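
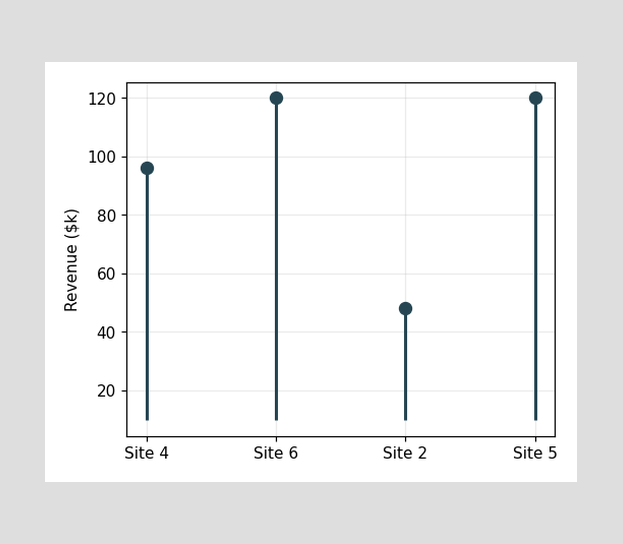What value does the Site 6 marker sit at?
$120k

The Site 6 marker sits at $120k.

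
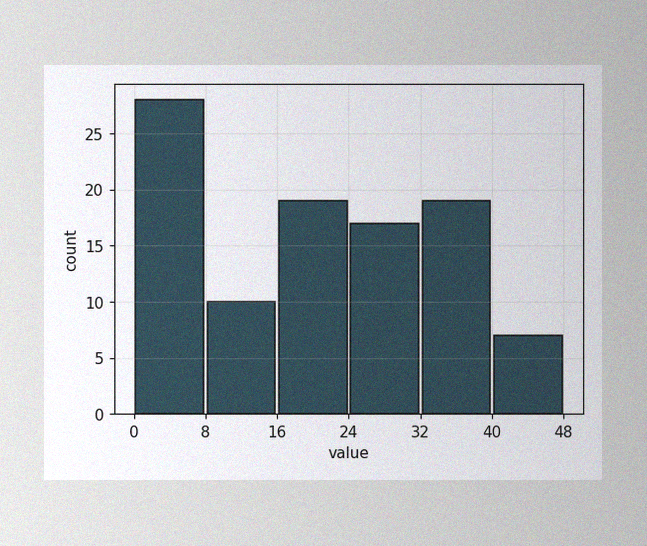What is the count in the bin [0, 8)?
28

The image has some photo noise and uneven lighting. The [0, 8) bin has height 28.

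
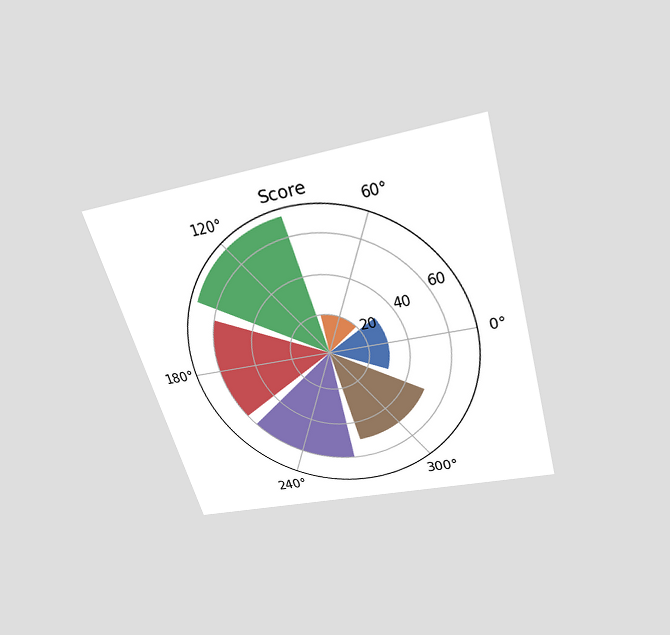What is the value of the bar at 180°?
60

The chart is tilted about 16° counter-clockwise and viewed slightly from above. The bar at 180° reaches 60 on the radial axis.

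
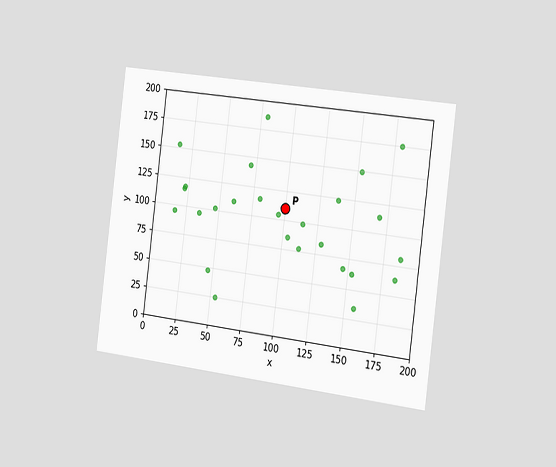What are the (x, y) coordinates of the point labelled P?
The chart is tilted about 7° clockwise and viewed slightly from the right. Following the gridlines from P to each axis, P sits at (100, 110).

(100, 110)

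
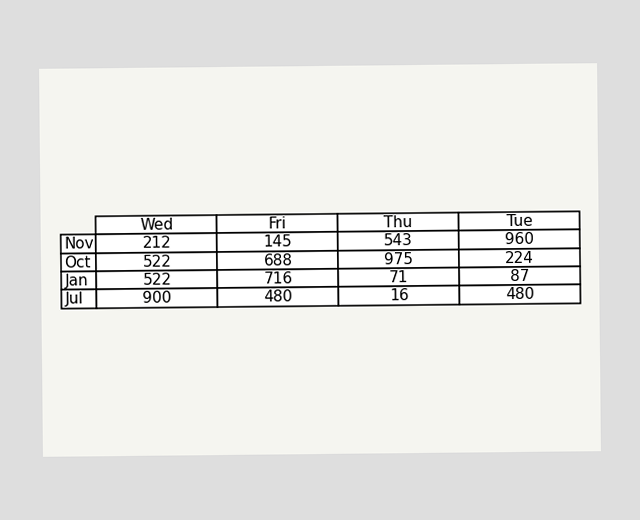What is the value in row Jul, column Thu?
The (Jul, Thu) cell reads 16.

16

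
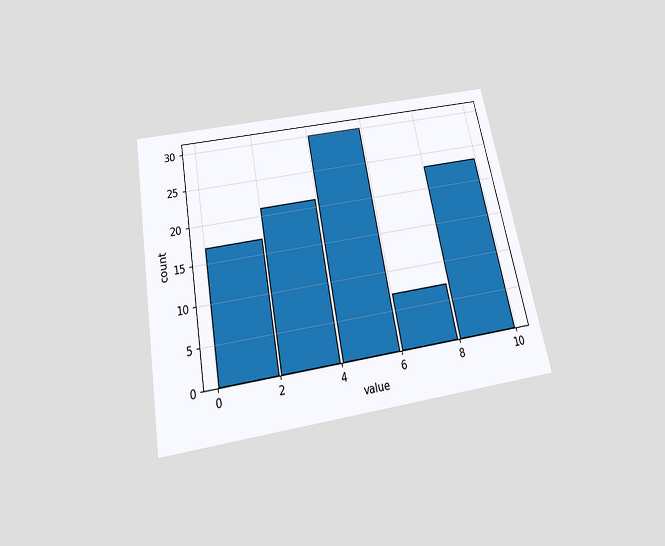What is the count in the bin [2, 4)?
The chart is tilted about 11° counter-clockwise and viewed slightly from below. The [2, 4) bin has height 21.

21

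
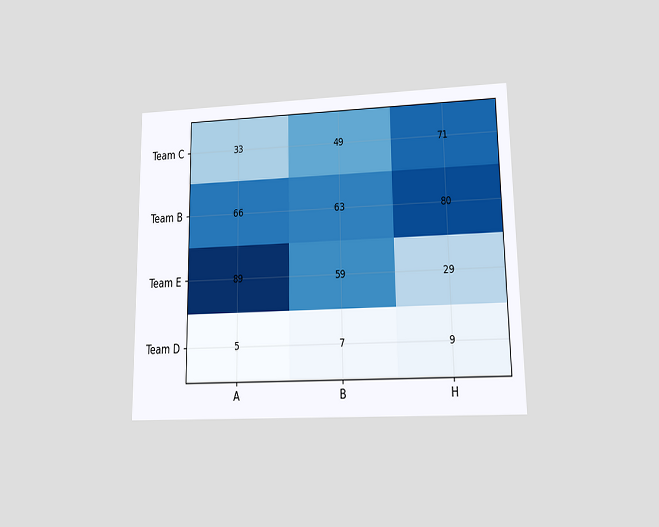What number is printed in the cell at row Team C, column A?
33

The chart is viewed at a slight angle. The (Team C, A) cell reads 33.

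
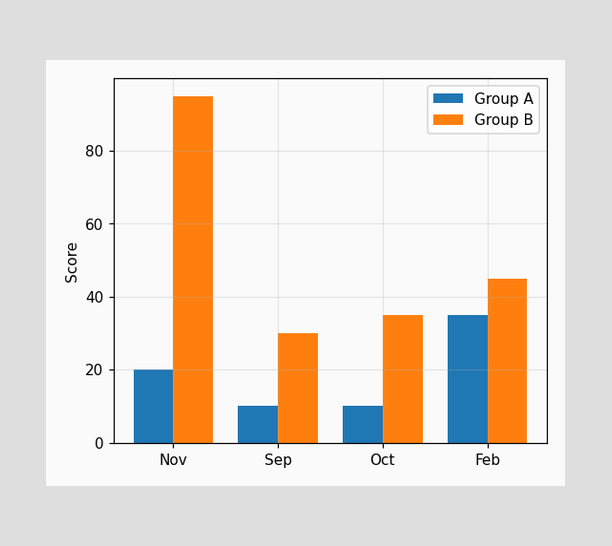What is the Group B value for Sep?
The Group B bar at Sep reaches 30 on the y-axis.

30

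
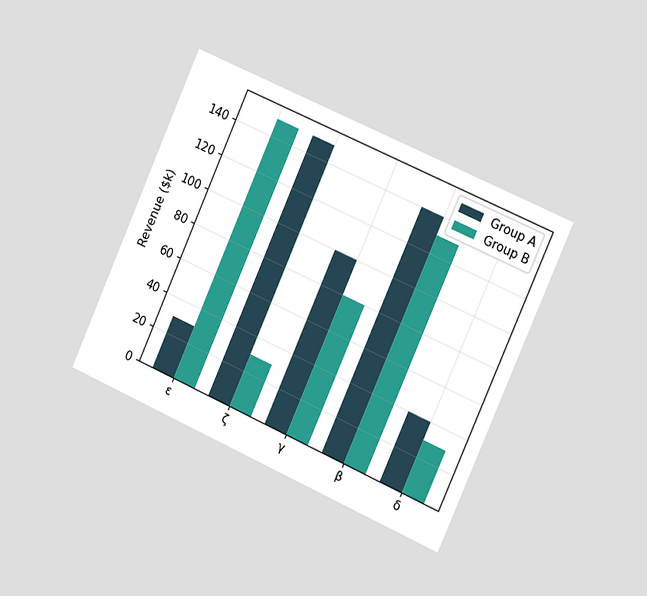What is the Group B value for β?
The chart is tilted about 24° clockwise and viewed slightly from the right. The Group B bar at β reaches $130k on the y-axis.

$130k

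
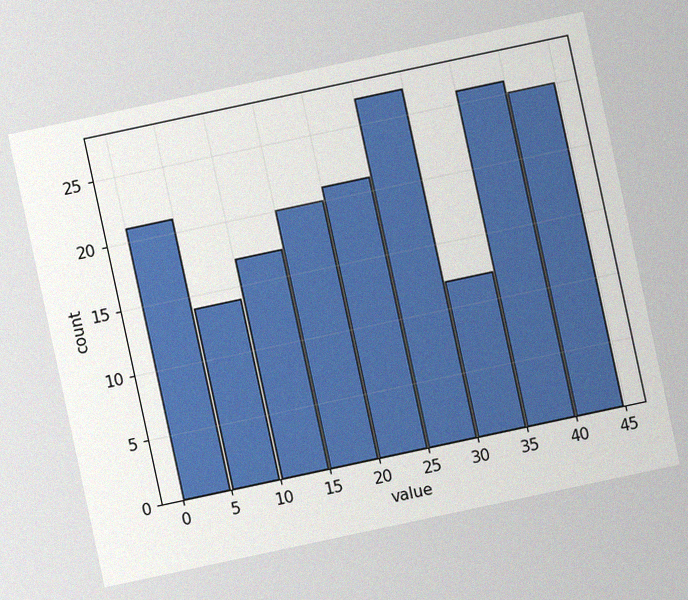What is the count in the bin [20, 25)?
21

The chart is tilted about 12° counter-clockwise, with some photo noise. The [20, 25) bin has height 21.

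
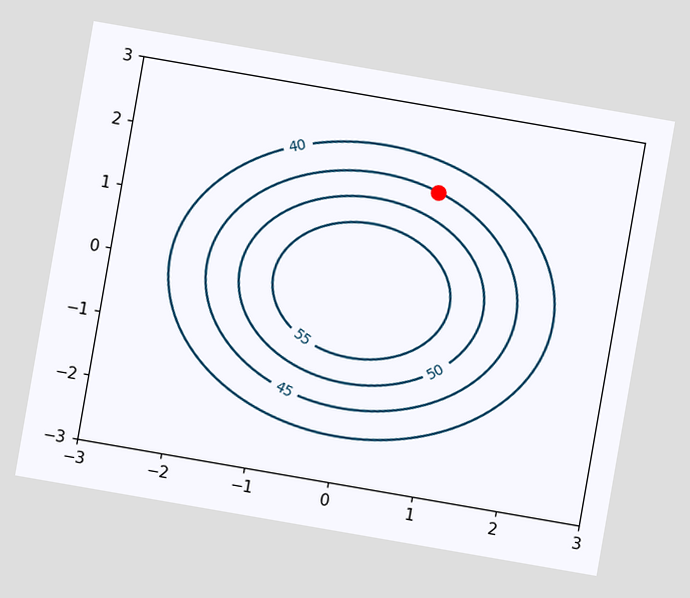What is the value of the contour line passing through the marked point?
45

The chart is tilted about 10° clockwise. The marked point sits on the contour labelled 45.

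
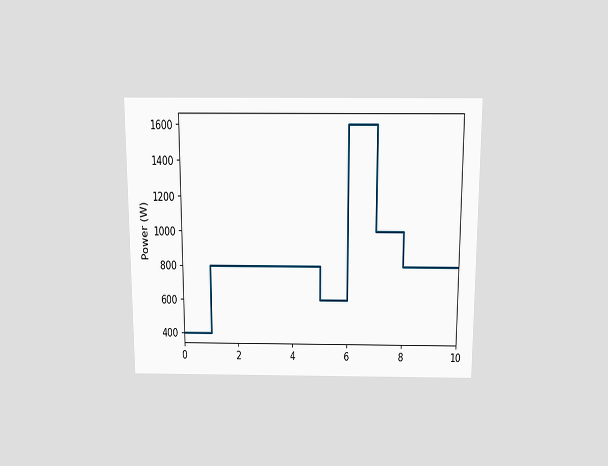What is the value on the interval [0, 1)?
The chart is viewed slightly from above. On [0, 1) the step sits at 400W.

400W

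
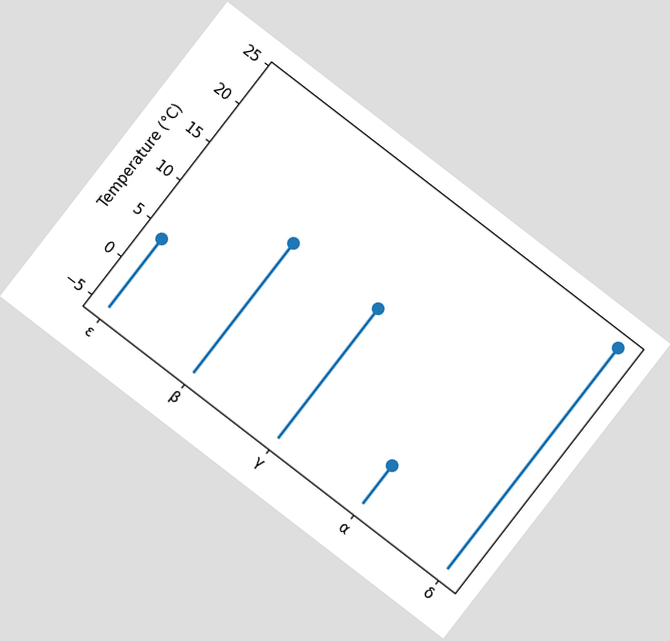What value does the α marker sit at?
0°C

The chart is tilted about 38° clockwise. The α marker sits at 0°C.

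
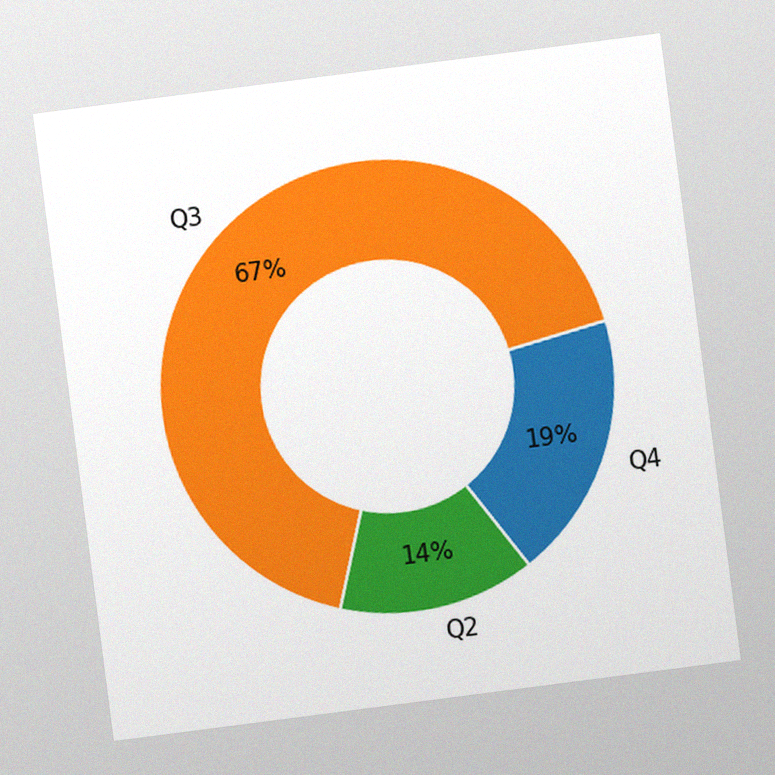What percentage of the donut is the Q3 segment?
67%

The chart is tilted about 7° counter-clockwise, with some photo noise. The Q3 segment takes up 67% of the ring.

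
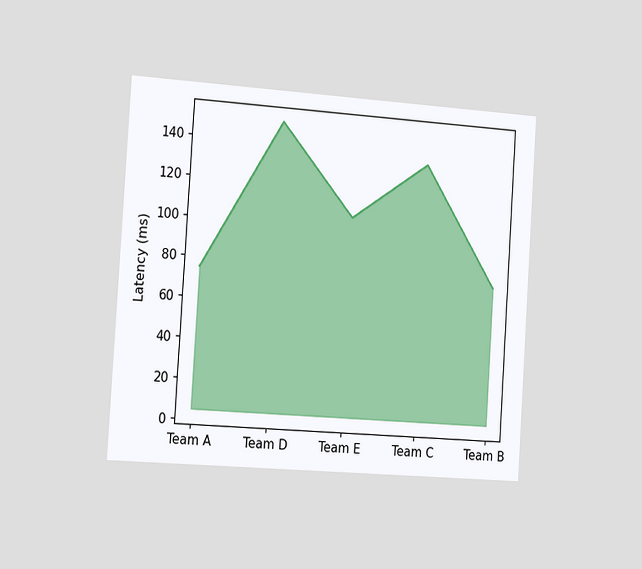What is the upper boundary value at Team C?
135ms

The chart is tilted about 4° clockwise and viewed slightly from the left. At Team C the upper boundary is at 135ms.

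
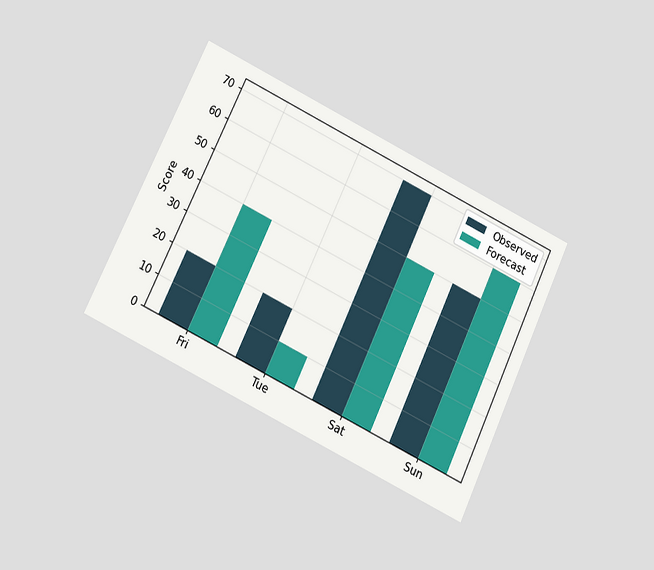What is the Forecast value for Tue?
10

The chart is tilted about 25° clockwise and viewed at a slight angle. The Forecast bar at Tue reaches 10 on the y-axis.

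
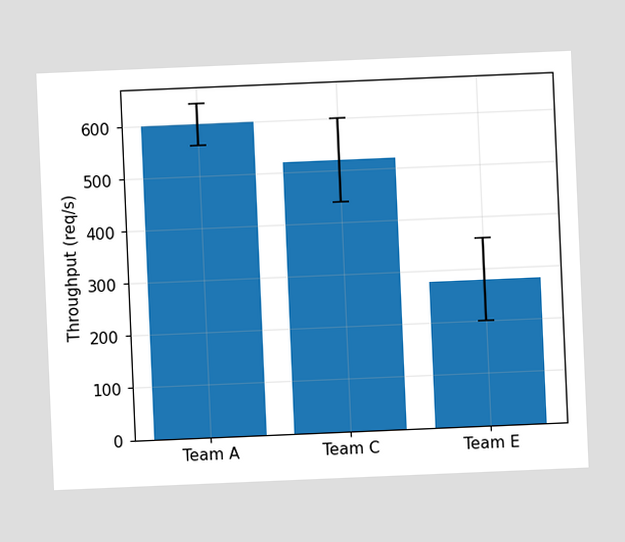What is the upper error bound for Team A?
640req/s

The chart is tilted about 2° counter-clockwise. The Team A bar's upper whisker reaches 640req/s.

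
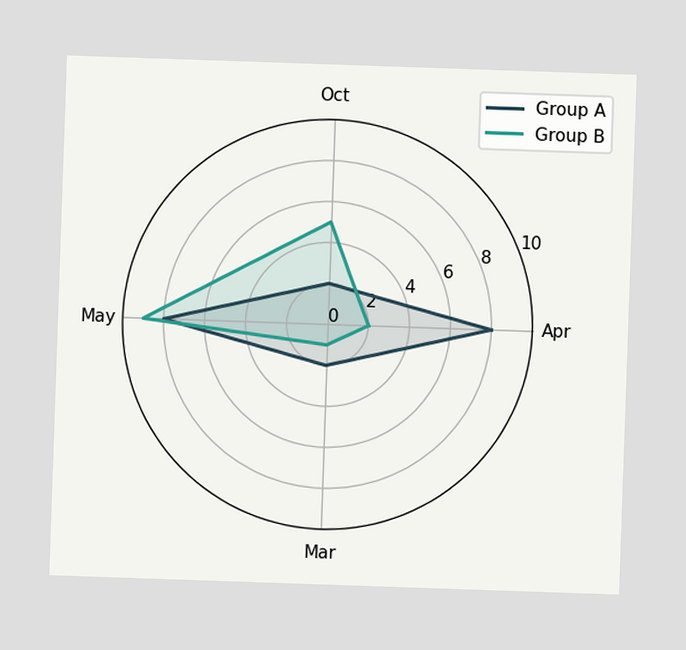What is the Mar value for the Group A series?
On the Mar axis, Group A reaches 2.

2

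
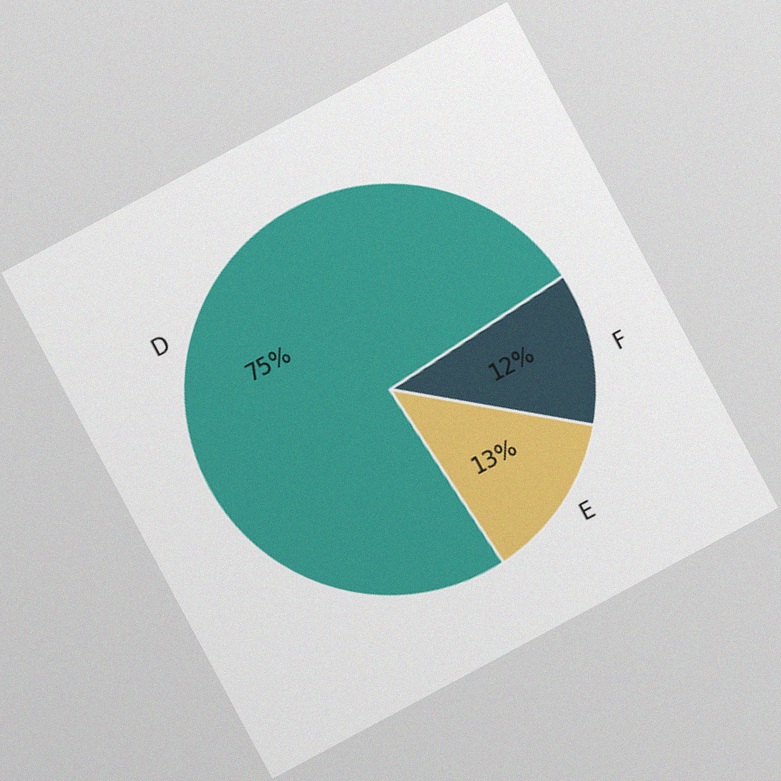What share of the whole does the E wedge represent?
The chart is tilted about 28° counter-clockwise, with some photo noise. The E slice takes up 13% of the pie.

13%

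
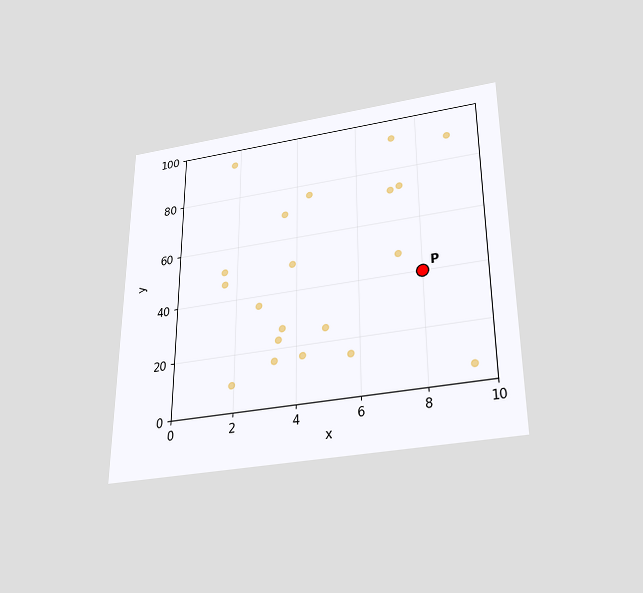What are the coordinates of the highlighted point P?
(8, 40)

The chart is viewed slightly from below. Following the gridlines from P to each axis, P sits at (8, 40).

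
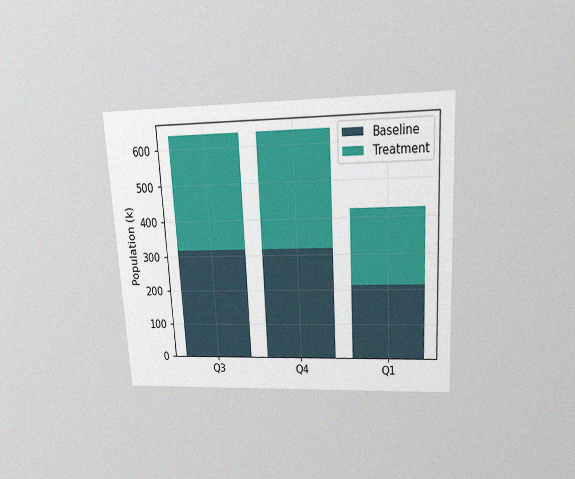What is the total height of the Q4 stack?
636k

The chart is tilted about 3° counter-clockwise and viewed slightly from above, with some photo noise. The Q4 stack's top reaches 636k on the y-axis.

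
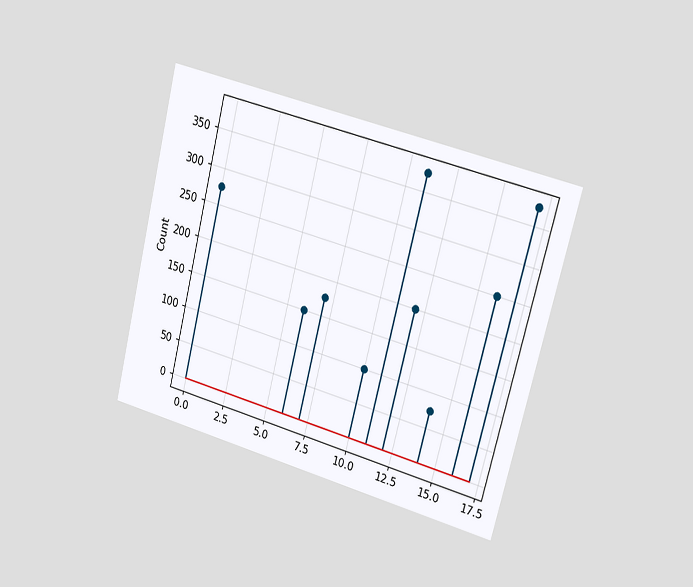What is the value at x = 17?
375

The chart is tilted about 14° clockwise and viewed slightly from the right. The stem at x=17 reaches 375.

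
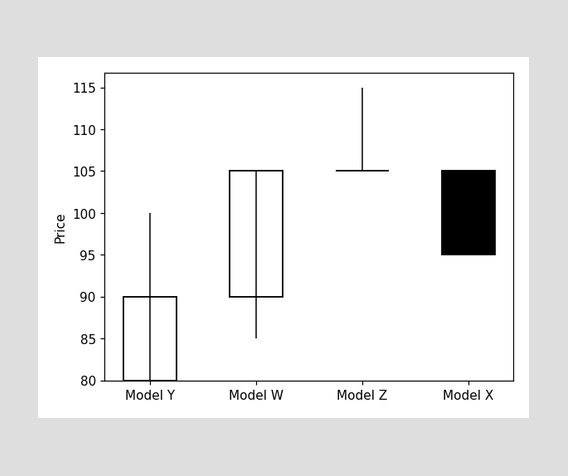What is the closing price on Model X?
The Model X candle closes at 95.

95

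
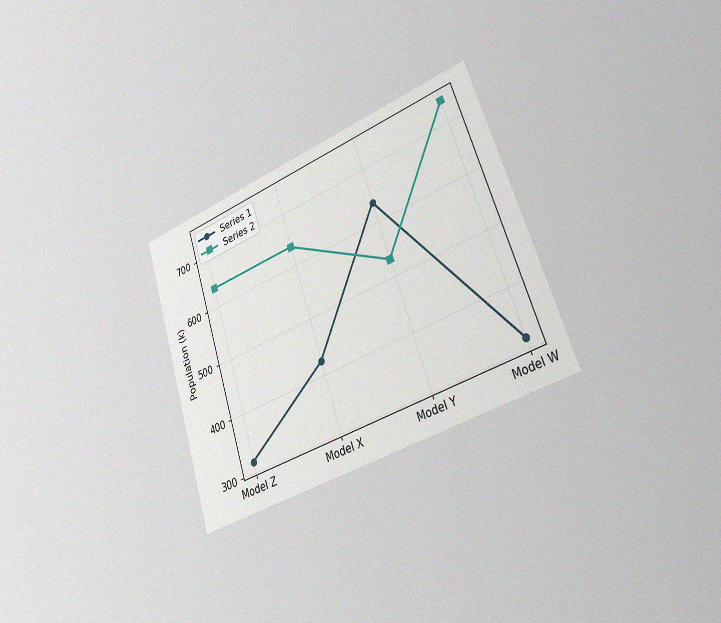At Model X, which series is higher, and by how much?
Series 2, by 212k

The chart is tilted about 19° counter-clockwise and viewed slightly from the right, with some photo noise. At Model X, Series 2 sits above the other line by 212k.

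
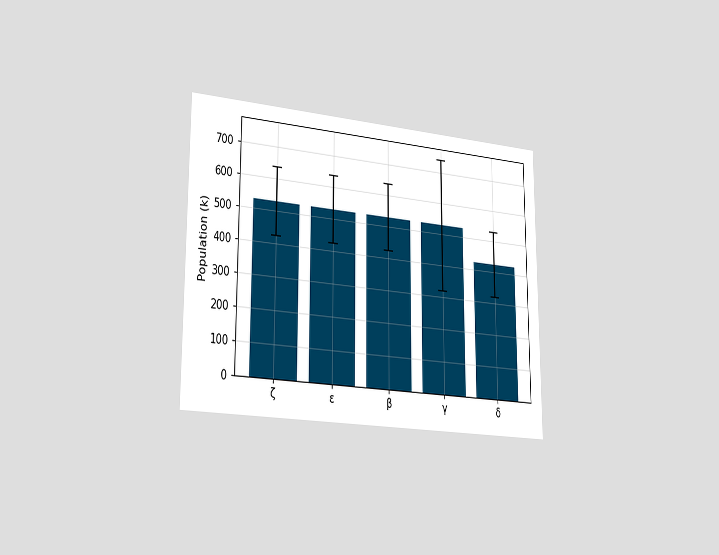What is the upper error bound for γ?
742k

The chart is viewed slightly from the left. The γ bar's upper whisker reaches 742k.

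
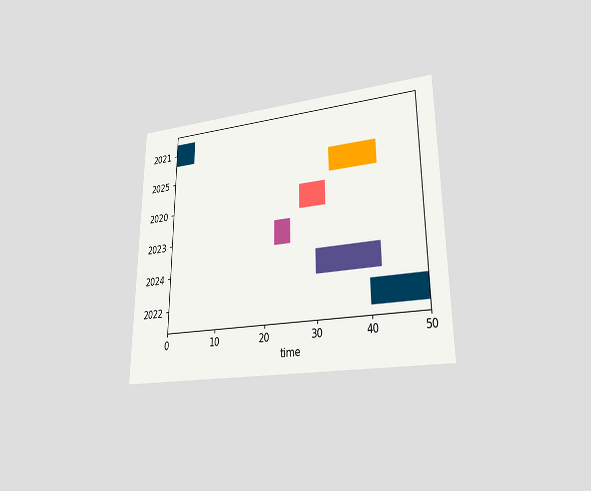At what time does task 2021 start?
0

The chart is viewed at a slight angle. The 2021 bar begins at t=0.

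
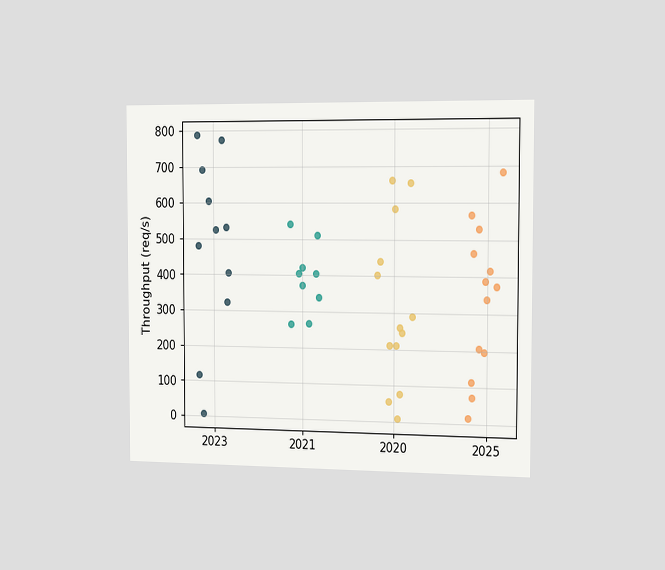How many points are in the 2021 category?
9

The chart is viewed slightly from the right. Counting the markers in the 2021 column gives 9.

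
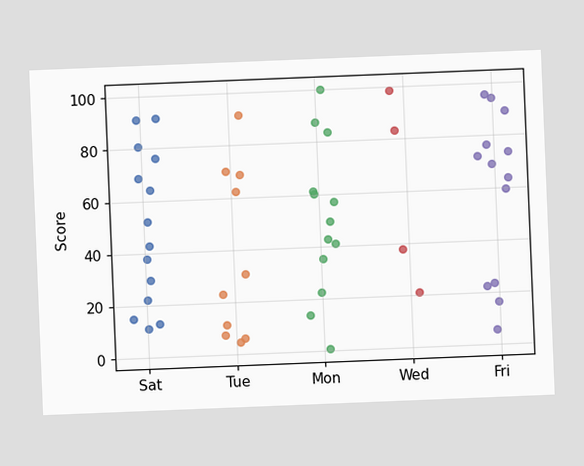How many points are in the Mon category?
The chart is tilted about 2° counter-clockwise. Counting the markers in the Mon column gives 13.

13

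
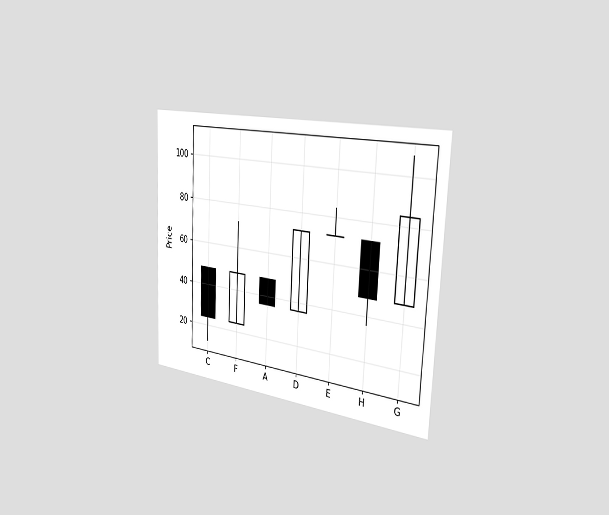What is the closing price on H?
48

The chart is tilted about 3° clockwise and viewed slightly from the right. The H candle closes at 48.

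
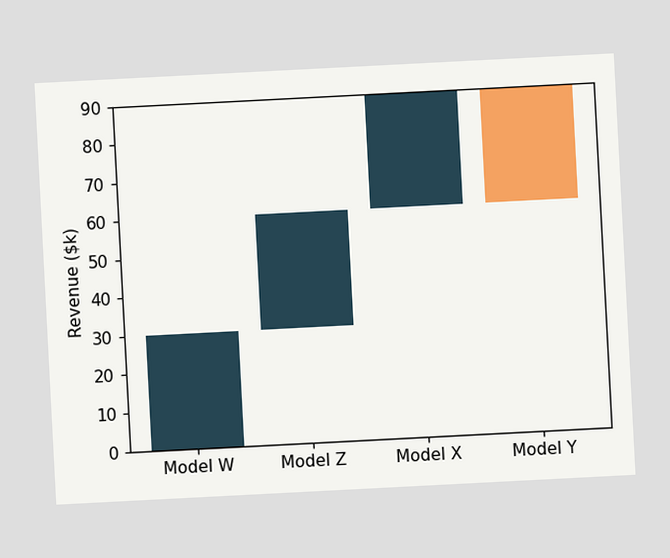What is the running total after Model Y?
The chart is tilted about 3° counter-clockwise. After Model Y the running total reaches $60k.

$60k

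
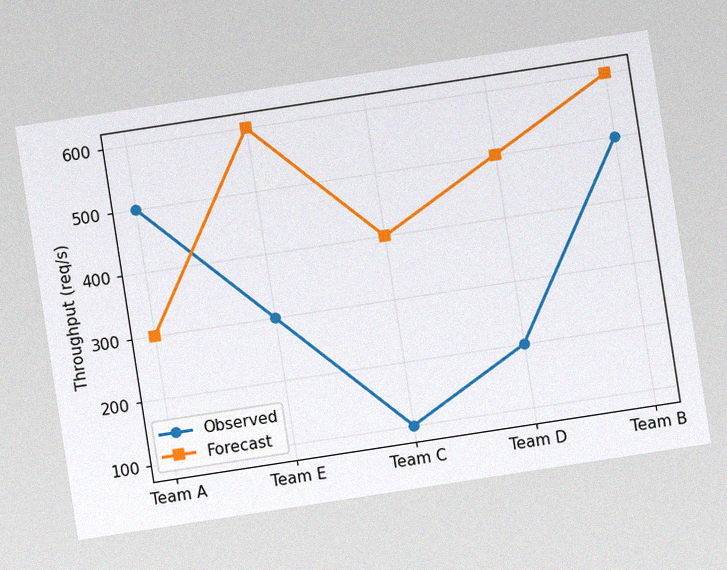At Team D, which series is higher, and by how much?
The chart is tilted about 9° counter-clockwise, with some photo noise. At Team D, Forecast sits above the other line by 300req/s.

Forecast, by 300req/s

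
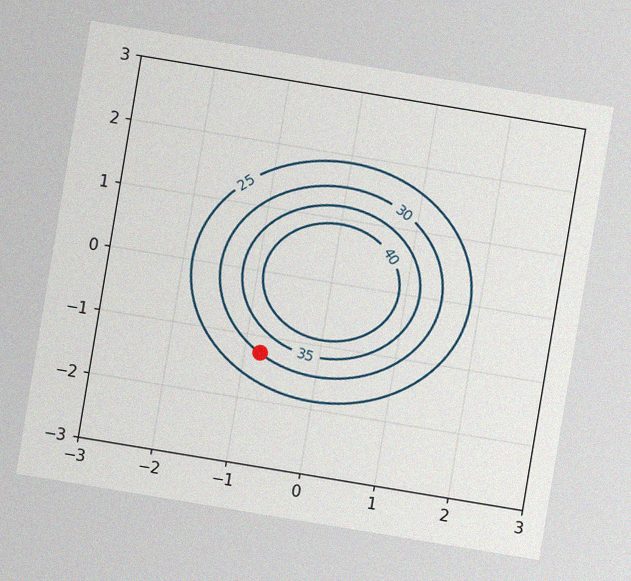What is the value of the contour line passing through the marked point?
30

The chart is tilted about 9° clockwise, with some photo noise. The marked point sits on the contour labelled 30.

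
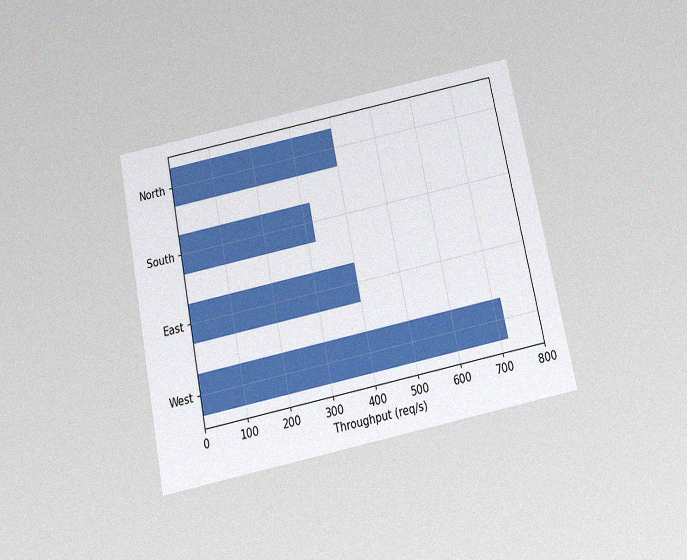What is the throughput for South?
320req/s

The chart is tilted about 12° counter-clockwise and viewed slightly from below, with some photo noise. Reading along the chart's x-axis, the South bar reaches 320req/s.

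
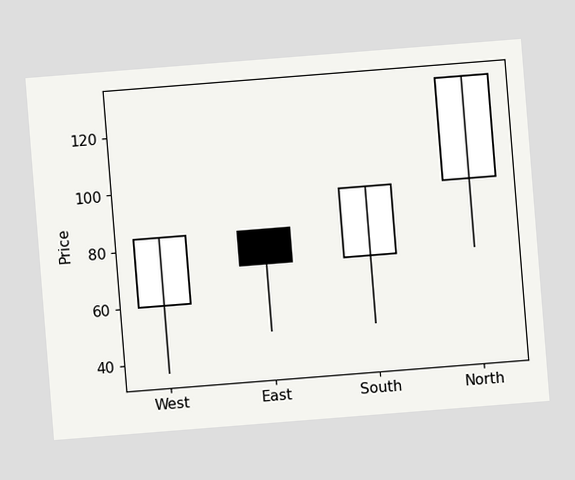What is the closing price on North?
132

The chart is tilted about 5° counter-clockwise. The North candle closes at 132.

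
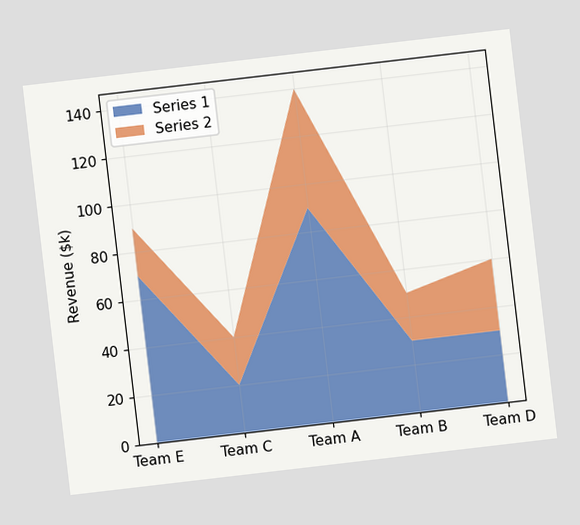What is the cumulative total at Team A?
$140k

The chart is tilted about 7° counter-clockwise. The stacked total at Team A reaches $140k.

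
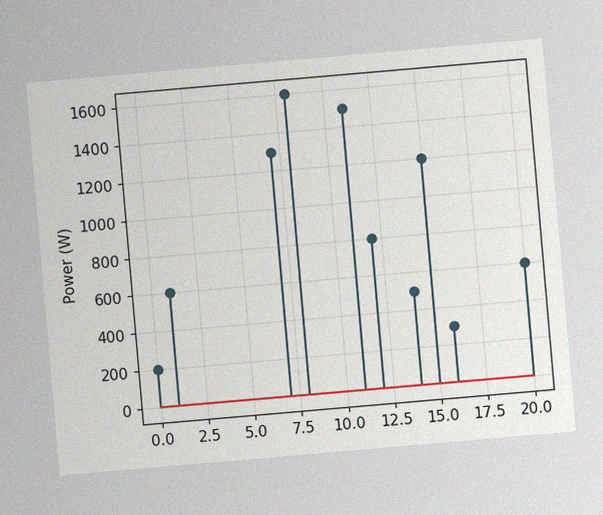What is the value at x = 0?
The chart is tilted about 5° counter-clockwise, with some photo noise. The stem at x=0 reaches 200W.

200W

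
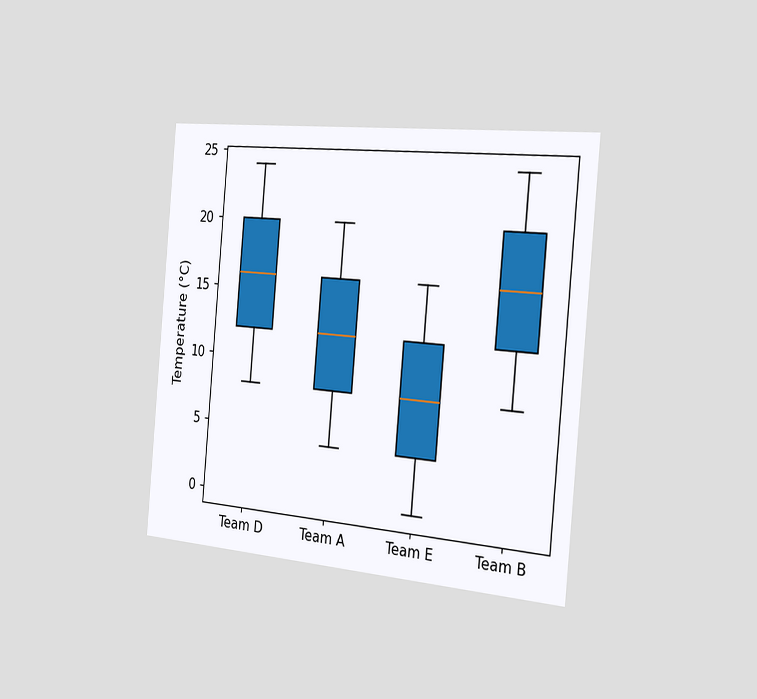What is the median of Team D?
The chart is tilted about 5° clockwise and viewed slightly from the right. The median line in the Team D box sits at 16°C.

16°C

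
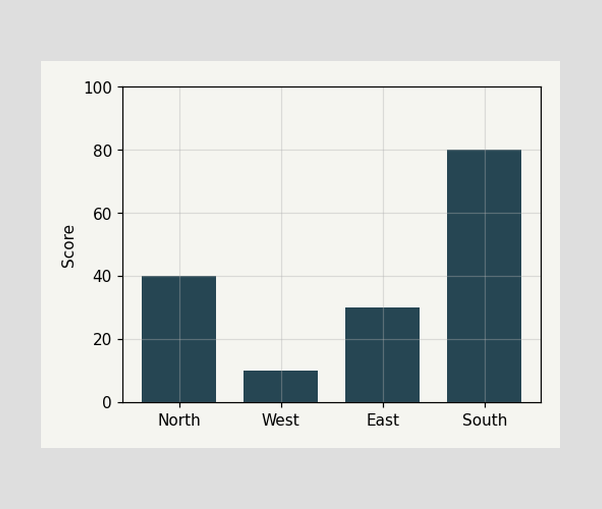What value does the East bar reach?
Reading along the chart's y-axis, the East bar reaches 30.

30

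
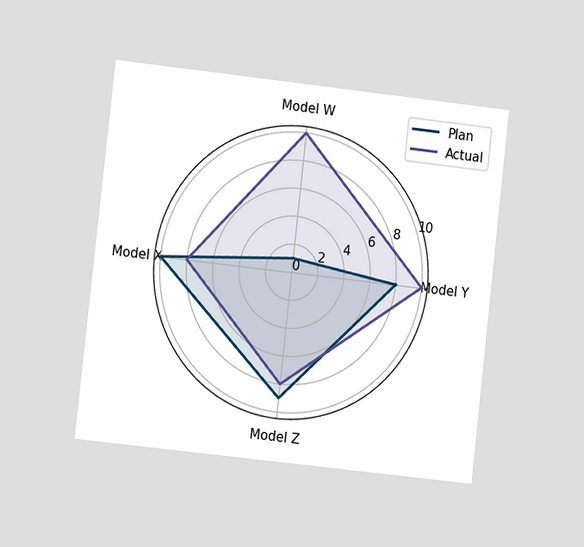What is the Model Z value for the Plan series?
9

The chart is tilted about 6° clockwise and viewed at a slight angle. On the Model Z axis, Plan reaches 9.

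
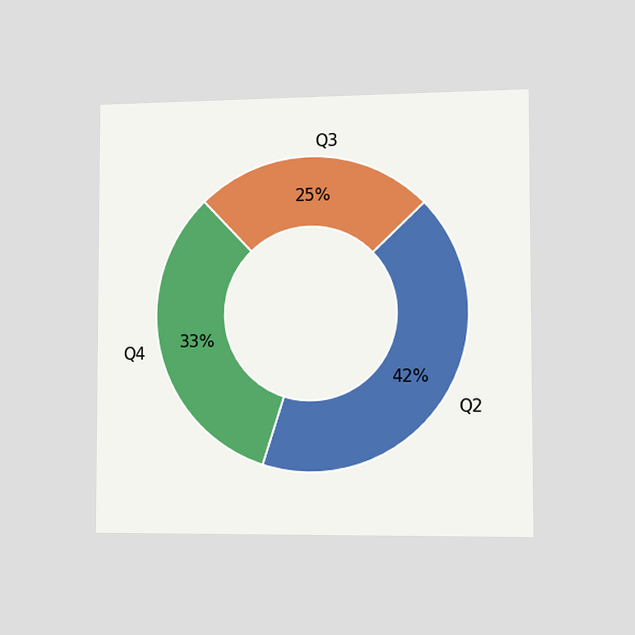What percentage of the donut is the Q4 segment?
33%

The chart is viewed slightly from the right. The Q4 segment takes up 33% of the ring.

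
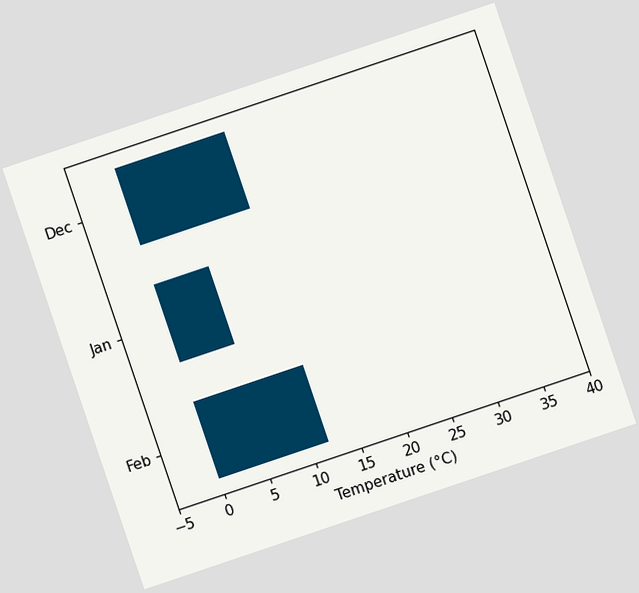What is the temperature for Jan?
The chart is tilted about 19° counter-clockwise. Reading along the chart's x-axis, the Jan bar reaches 6°C.

6°C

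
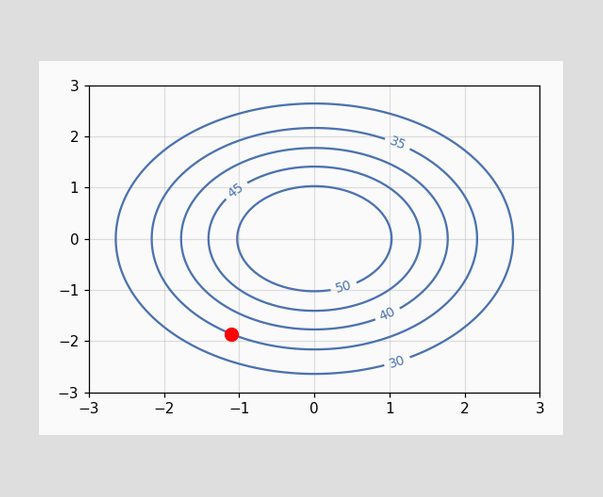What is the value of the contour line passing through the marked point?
35

The marked point sits on the contour labelled 35.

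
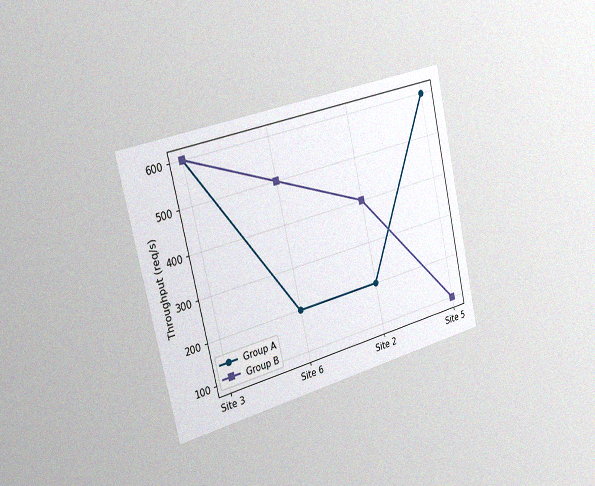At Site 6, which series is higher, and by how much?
Group B, by 300req/s

The chart is tilted about 13° counter-clockwise and viewed slightly from the left, with some photo noise. At Site 6, Group B sits above the other line by 300req/s.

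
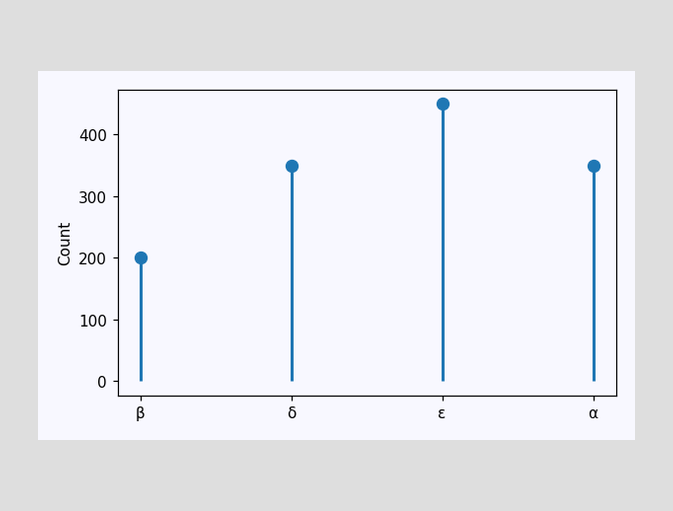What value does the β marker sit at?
200

The β marker sits at 200.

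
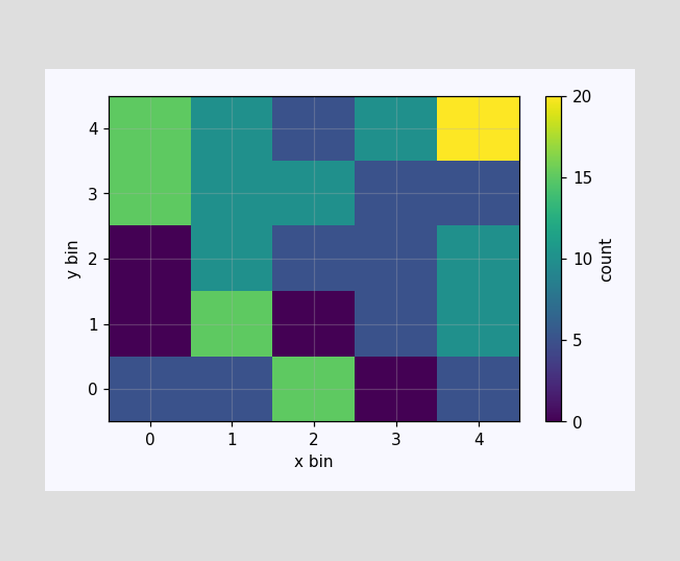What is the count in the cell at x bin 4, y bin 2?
Matching the cell (4, 2) against the colorbar gives 10.

10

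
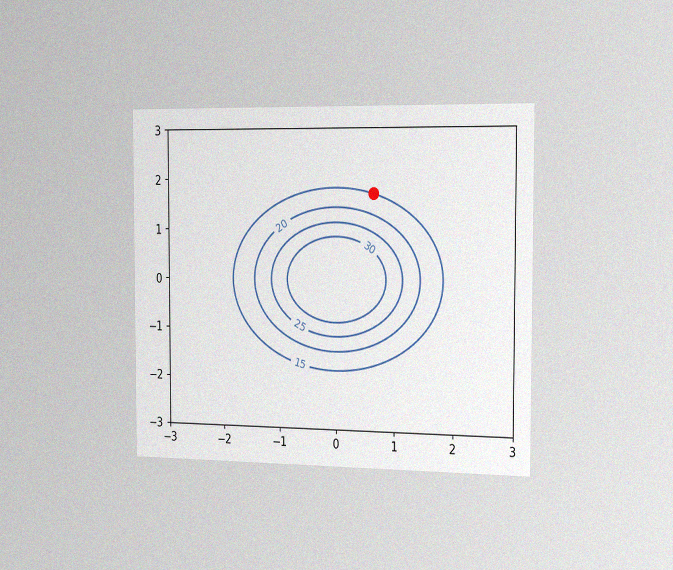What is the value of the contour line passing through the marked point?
15

The chart is viewed slightly from the right, with some photo noise. The marked point sits on the contour labelled 15.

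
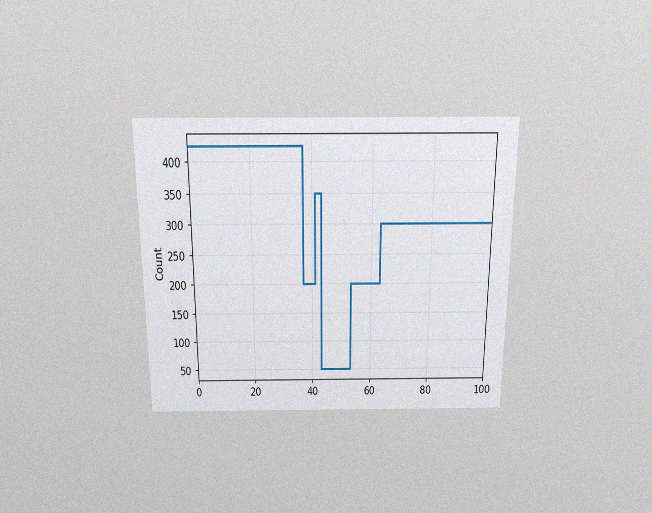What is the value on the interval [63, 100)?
300

The chart is viewed slightly from above, with some photo noise. On [63, 100) the step sits at 300.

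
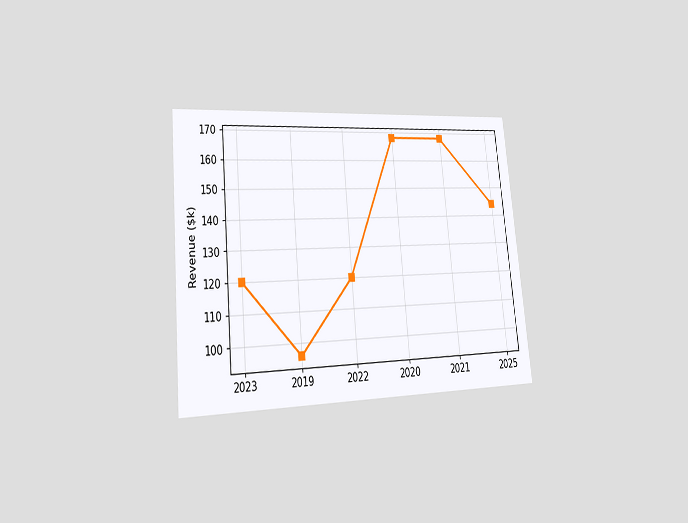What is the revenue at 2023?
The chart is tilted about 5° counter-clockwise and viewed slightly from the left. At 2023, the line is at $120k.

$120k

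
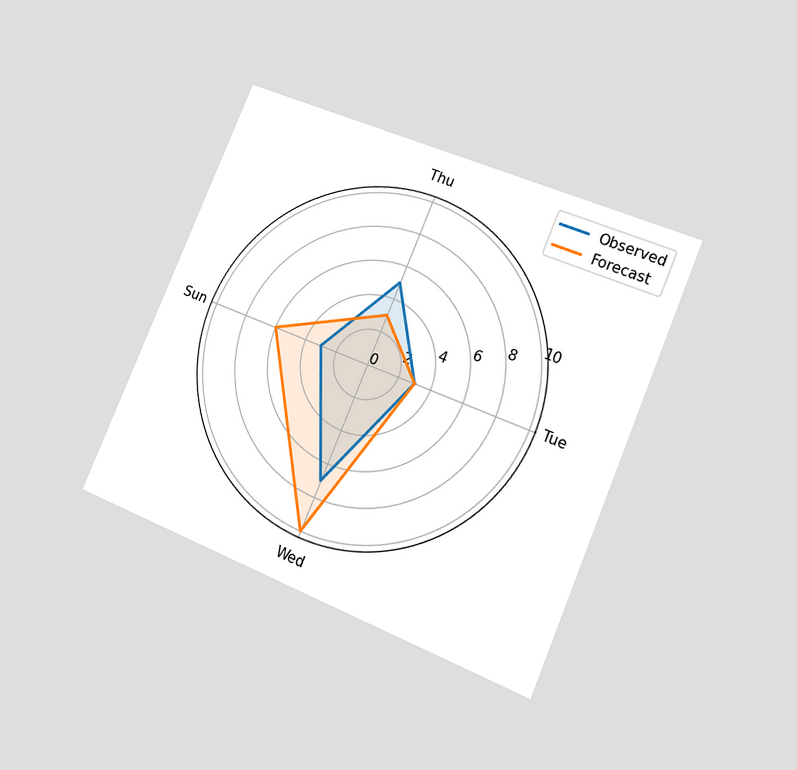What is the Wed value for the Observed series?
7

The chart is tilted about 23° clockwise and viewed at a slight angle. On the Wed axis, Observed reaches 7.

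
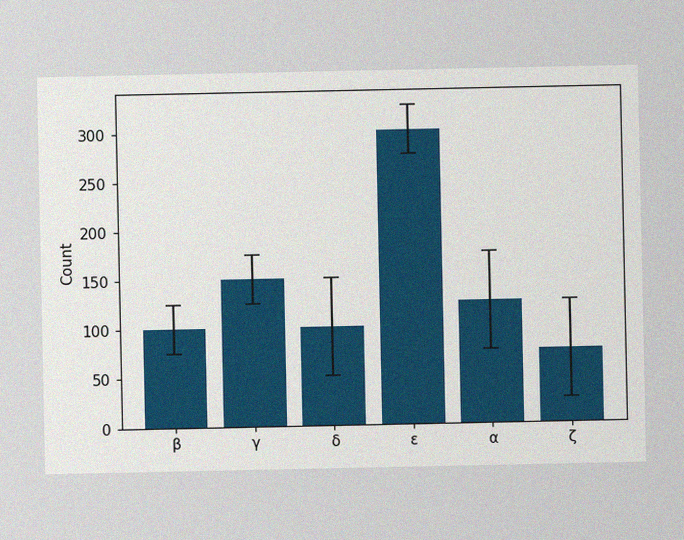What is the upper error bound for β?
125

The image has some photo noise and uneven lighting. The β bar's upper whisker reaches 125.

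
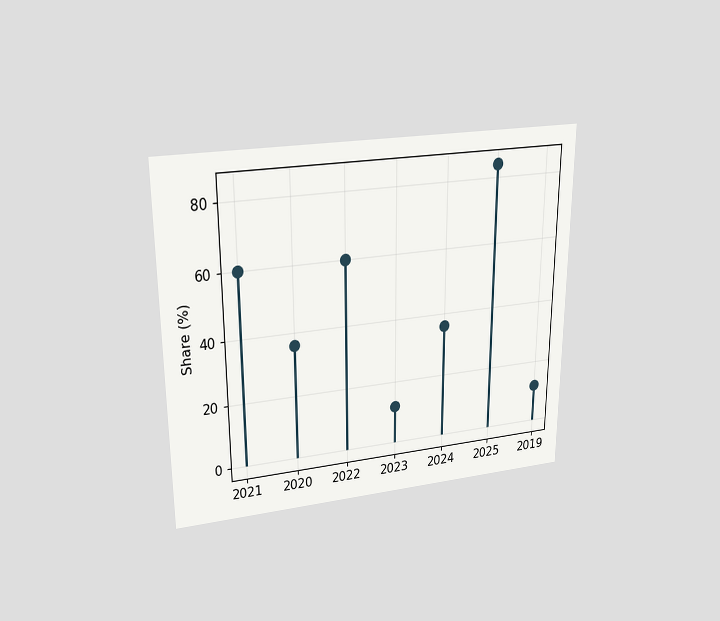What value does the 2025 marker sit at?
84%

The chart is viewed slightly from above. The 2025 marker sits at 84%.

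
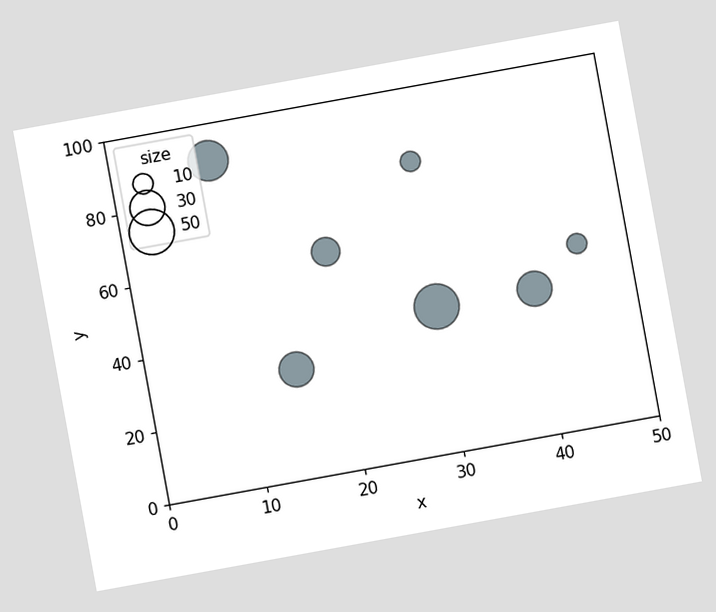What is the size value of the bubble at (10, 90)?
The chart is tilted about 10° counter-clockwise. Matching the bubble at (10, 90) against the size legend gives 40.

40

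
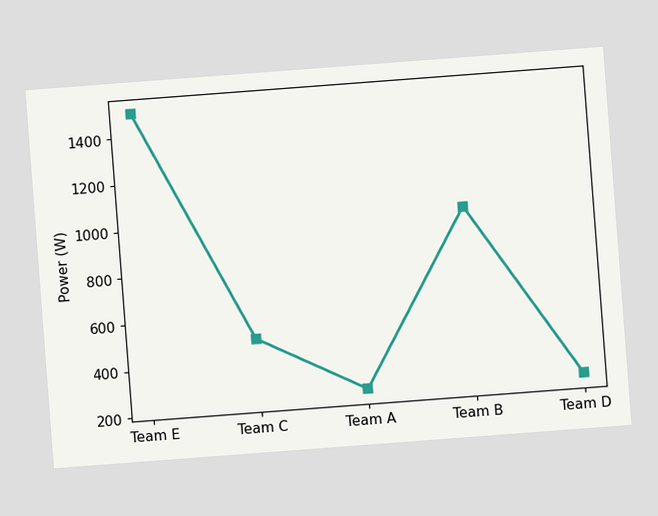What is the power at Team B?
1000W

The chart is tilted about 4° counter-clockwise. At Team B, the line is at 1000W.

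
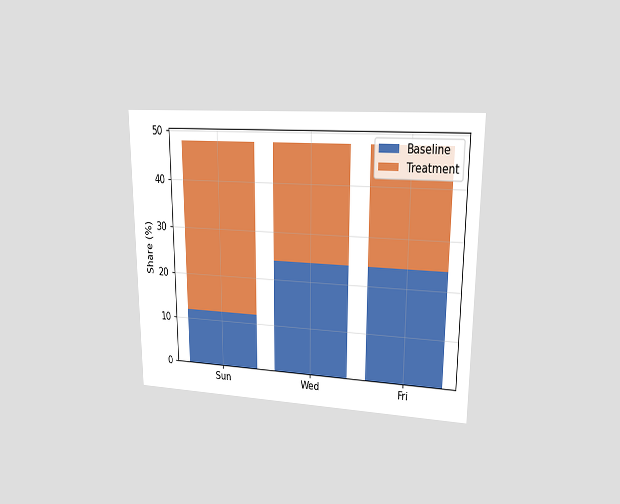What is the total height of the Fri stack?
48%

The chart is viewed at a slight angle. The Fri stack's top reaches 48% on the y-axis.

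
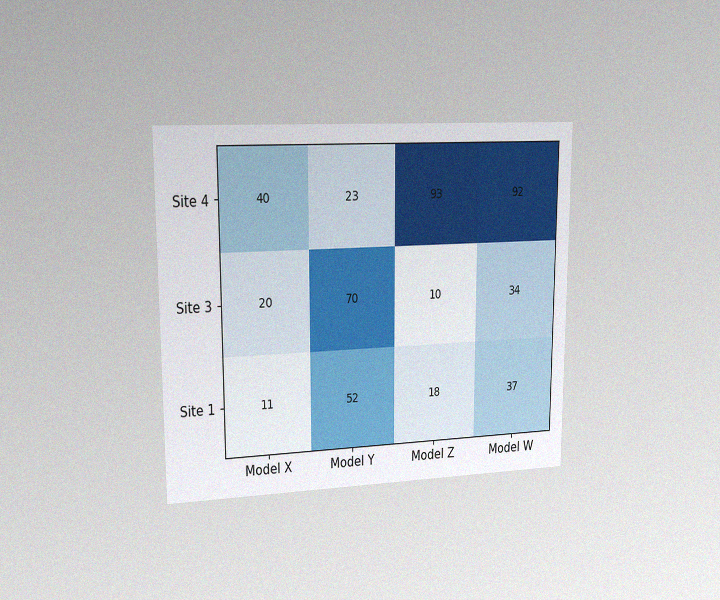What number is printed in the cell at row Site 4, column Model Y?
23

The chart is viewed slightly from the left, with some photo noise. The (Site 4, Model Y) cell reads 23.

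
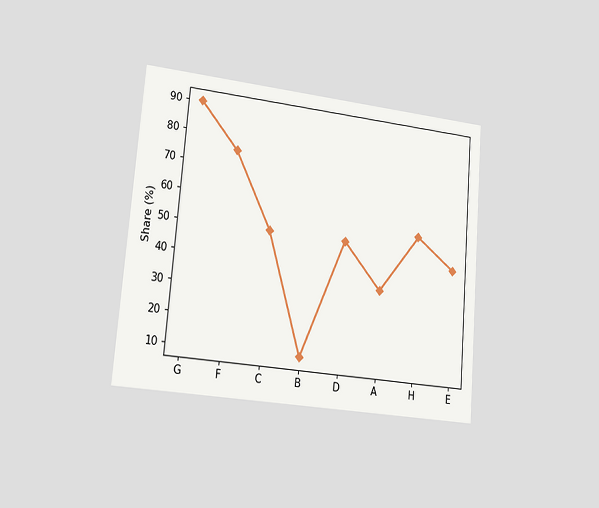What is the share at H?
55%

The chart is tilted about 5° clockwise and viewed slightly from the left. At H, the line is at 55%.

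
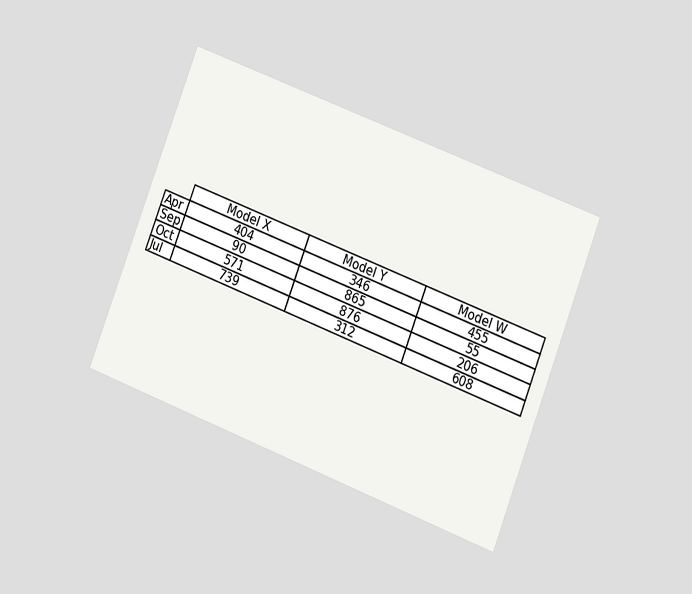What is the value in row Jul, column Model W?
608

The chart is tilted about 21° clockwise and viewed at a slight angle. The (Jul, Model W) cell reads 608.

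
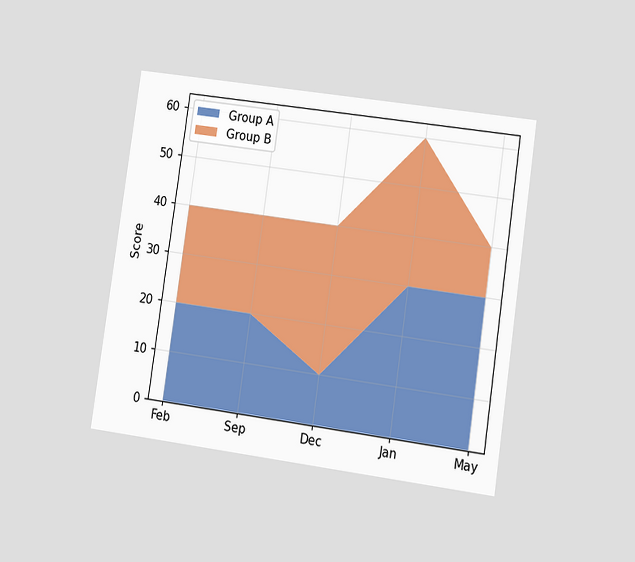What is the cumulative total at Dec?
The chart is tilted about 8° clockwise and viewed at a slight angle. The stacked total at Dec reaches 40.

40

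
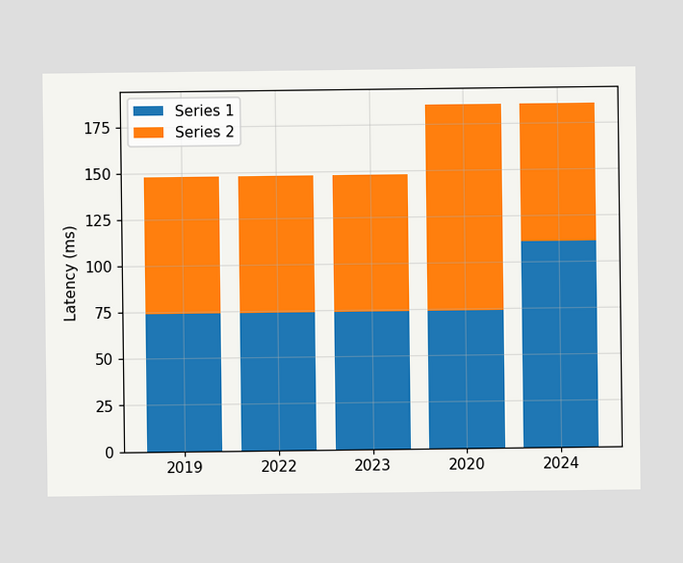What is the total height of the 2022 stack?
148ms

The 2022 stack's top reaches 148ms on the y-axis.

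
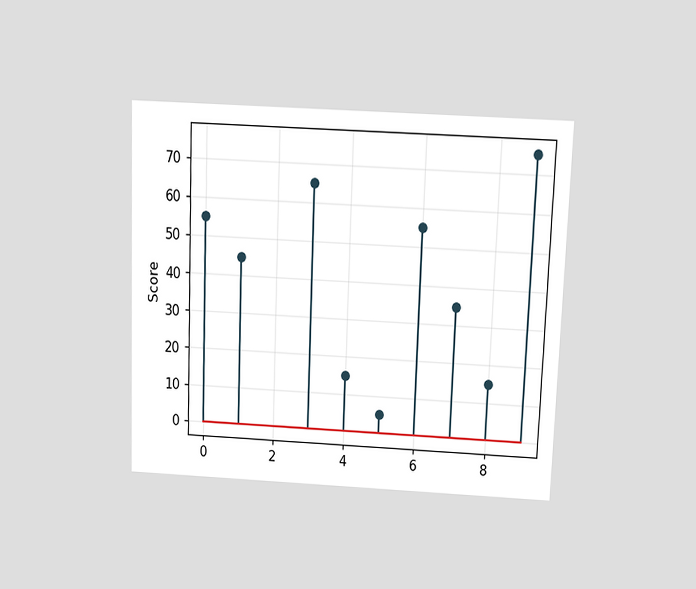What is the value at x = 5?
5

The chart is tilted about 2° clockwise and viewed slightly from above. The stem at x=5 reaches 5.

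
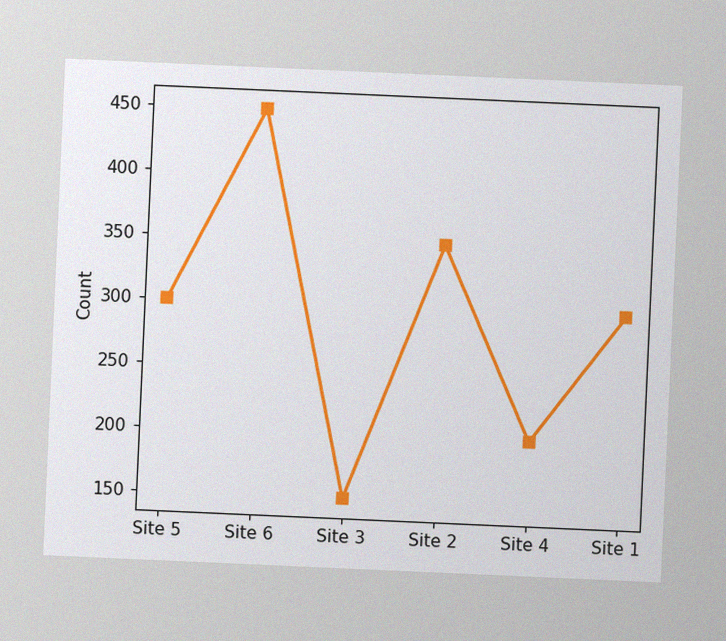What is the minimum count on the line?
150

The chart is tilted about 3° clockwise, with some photo noise. The lowest point is at Site 3, and reading across to the y-axis gives 150.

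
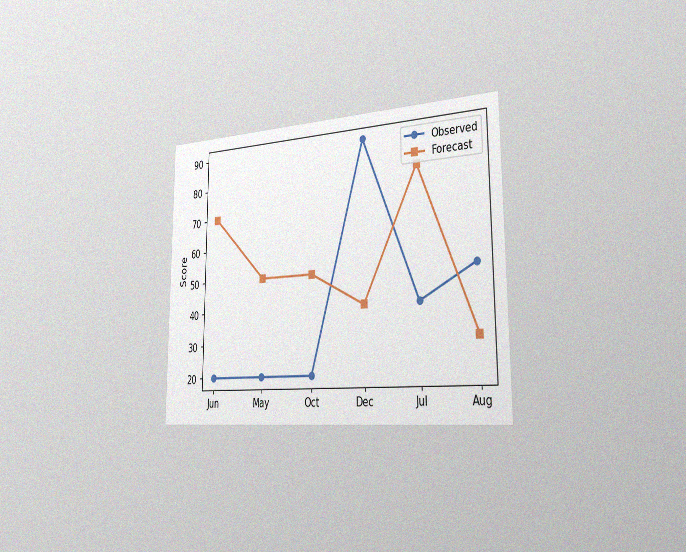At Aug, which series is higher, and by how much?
Observed, by 20

The chart is viewed slightly from the right, with some photo noise. At Aug, Observed sits above the other line by 20.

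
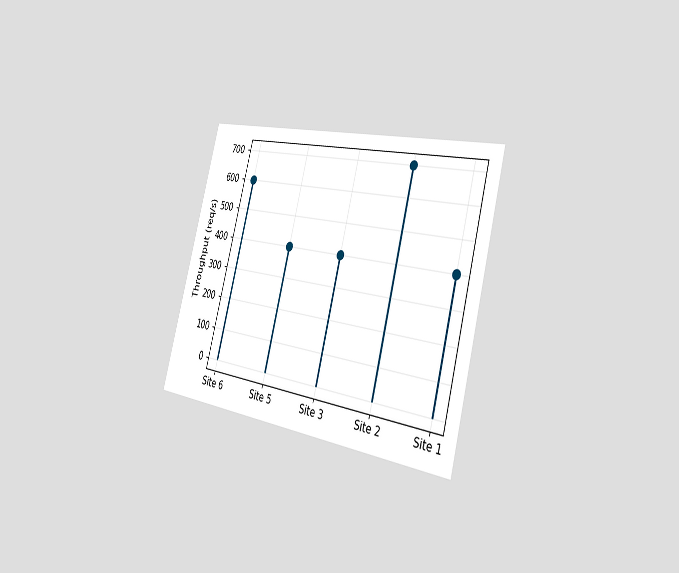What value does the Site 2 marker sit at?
The chart is tilted about 15° clockwise and viewed slightly from the right. The Site 2 marker sits at 700req/s.

700req/s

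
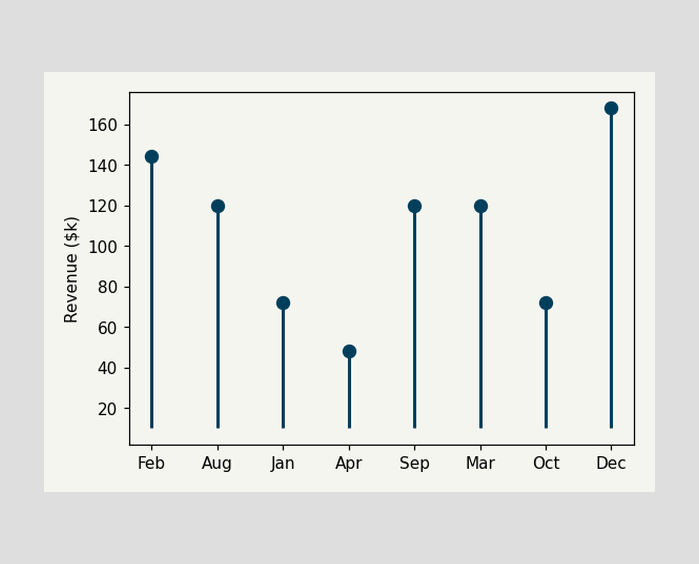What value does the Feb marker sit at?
The Feb marker sits at $144k.

$144k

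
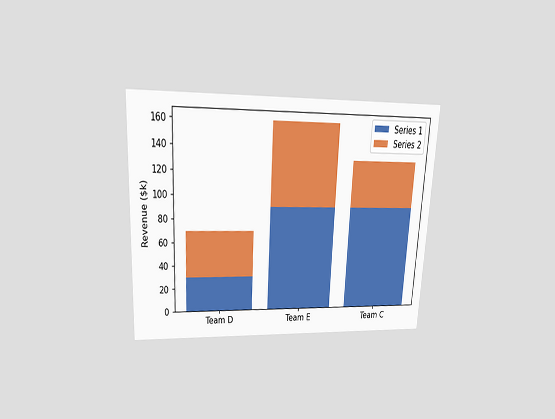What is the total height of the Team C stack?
The chart is tilted about 3° clockwise and viewed slightly from above. The Team C stack's top reaches $130k on the y-axis.

$130k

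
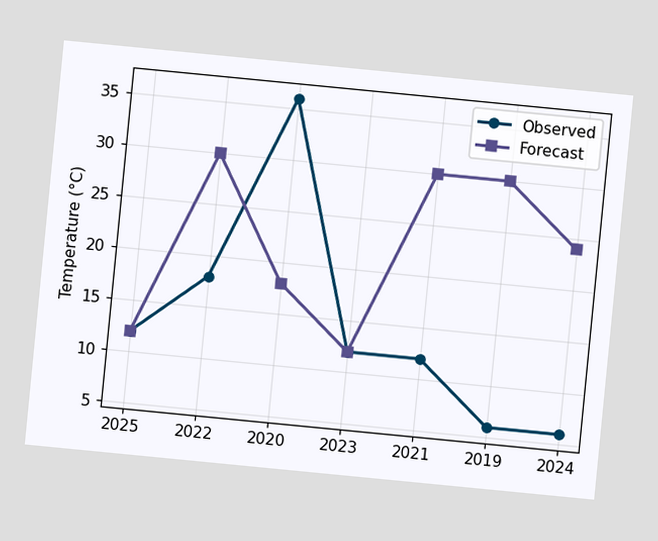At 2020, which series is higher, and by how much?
The chart is tilted about 6° clockwise. At 2020, Observed sits above the other line by 18°C.

Observed, by 18°C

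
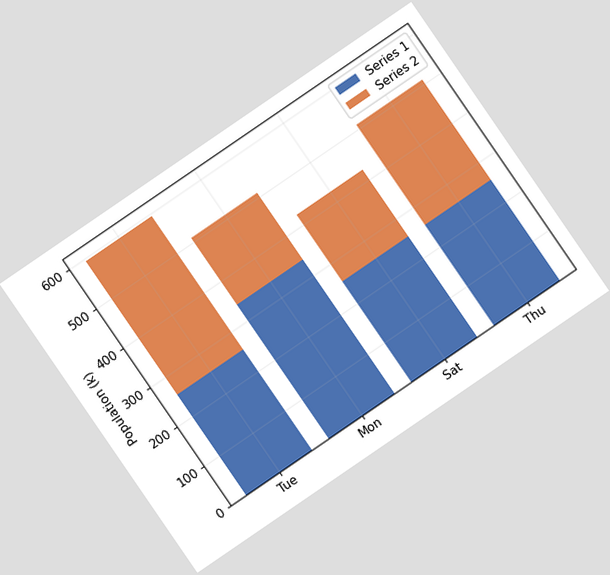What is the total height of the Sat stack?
The chart is tilted about 34° counter-clockwise. The Sat stack's top reaches 425k on the y-axis.

425k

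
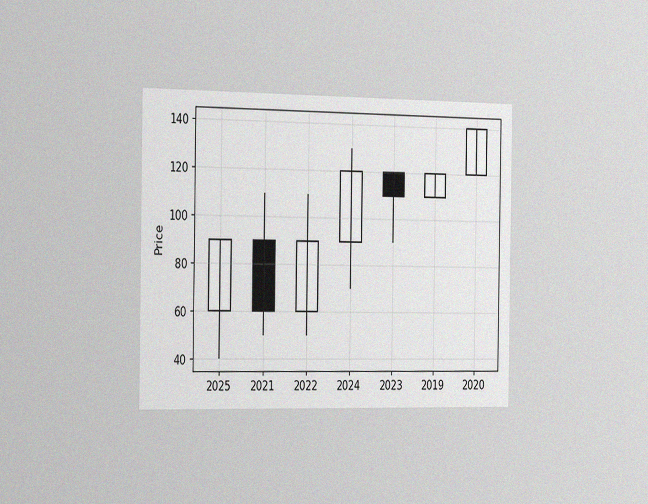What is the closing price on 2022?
90

The chart is viewed slightly from the left, with some photo noise. The 2022 candle closes at 90.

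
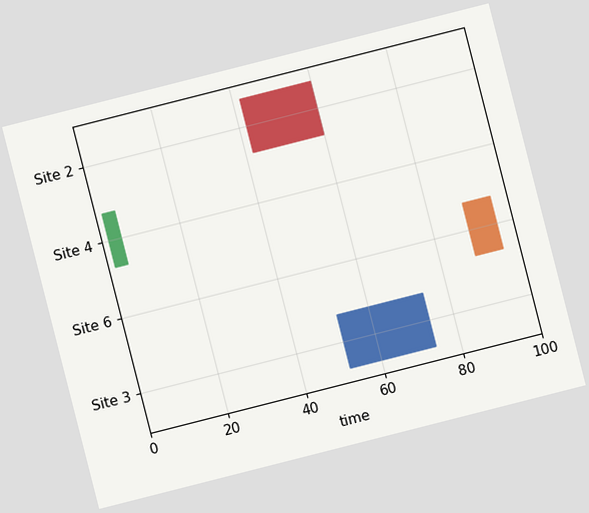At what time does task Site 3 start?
52

The chart is tilted about 14° counter-clockwise. The Site 3 bar begins at t=52.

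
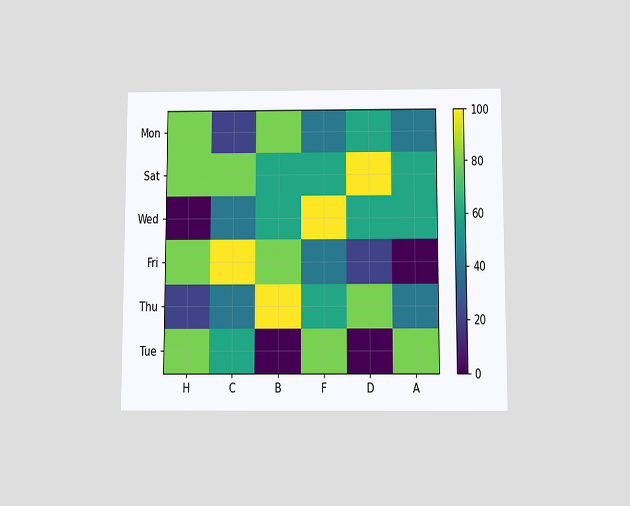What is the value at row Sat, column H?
80

The chart is viewed slightly from below. Matching cell (Sat, H) against the colorbar gives 80.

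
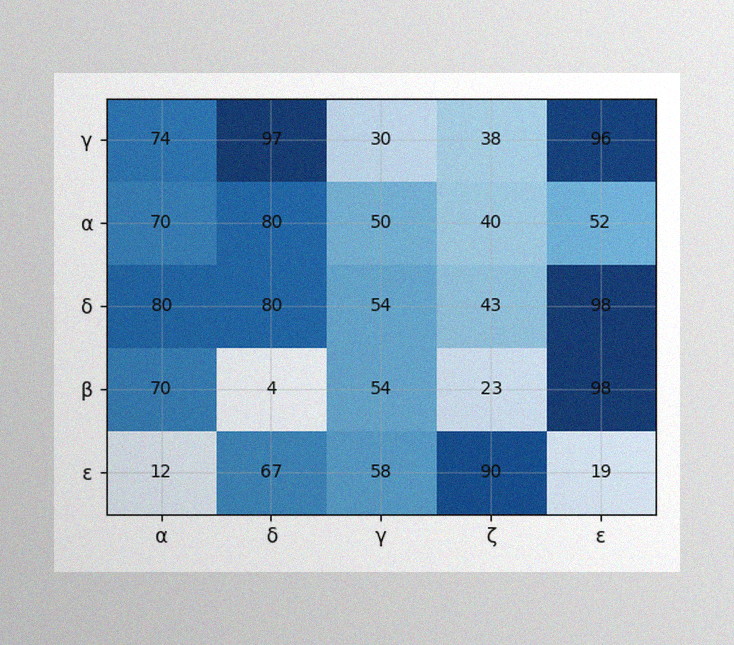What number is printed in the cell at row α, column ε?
52

The image has some photo noise and uneven lighting. The (α, ε) cell reads 52.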